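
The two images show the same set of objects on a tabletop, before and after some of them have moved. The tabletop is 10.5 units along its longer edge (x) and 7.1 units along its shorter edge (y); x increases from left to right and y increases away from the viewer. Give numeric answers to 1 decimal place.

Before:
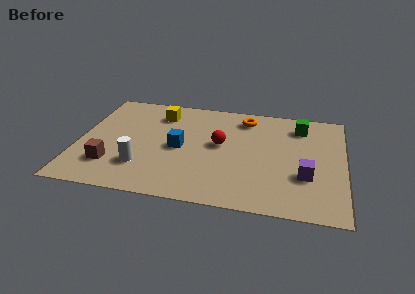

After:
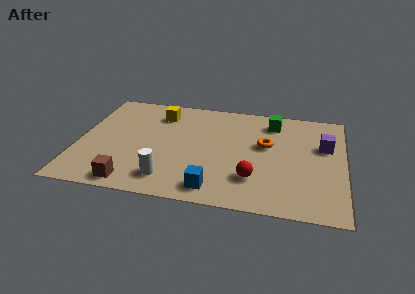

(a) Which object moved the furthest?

the blue cube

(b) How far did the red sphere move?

2.4

The red sphere was near (5.6, 3.9) before and (7.0, 1.9) after, so it travelled √(1.4² + 2.0²) ≈ 2.4 units.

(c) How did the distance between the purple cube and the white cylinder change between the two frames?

+0.4

Before: roughly 6.4 units apart; after: 6.8. That's 0.4 units further apart.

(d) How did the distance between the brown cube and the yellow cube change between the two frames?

+0.7

Before: roughly 4.2 units apart; after: 4.9. That's 0.7 units further apart.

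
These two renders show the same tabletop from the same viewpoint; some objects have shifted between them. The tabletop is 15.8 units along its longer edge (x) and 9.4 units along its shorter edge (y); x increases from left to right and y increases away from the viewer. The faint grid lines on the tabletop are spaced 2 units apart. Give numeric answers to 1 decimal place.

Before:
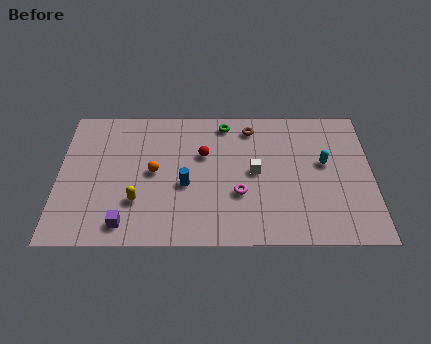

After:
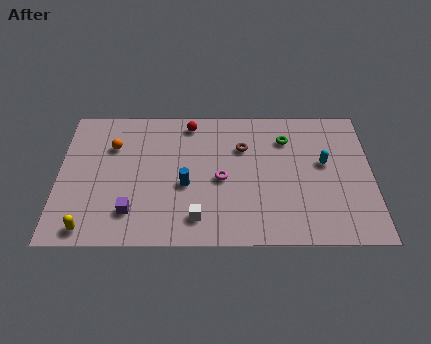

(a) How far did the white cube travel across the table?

4.2

From (9.9, 4.8) to (7.0, 1.7), the white cube covered √(2.9² + 3.1²) ≈ 4.2 units.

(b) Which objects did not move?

the blue cylinder and the cyan capsule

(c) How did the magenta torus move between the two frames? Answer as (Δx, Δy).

(-0.9, 1.0)

From the two frames, the magenta torus sits at roughly (9.1, 3.3) before and (8.2, 4.3) after.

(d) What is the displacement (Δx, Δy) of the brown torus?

(-0.4, -1.4)

The brown torus started near (9.7, 7.9) and ended near (9.3, 6.5).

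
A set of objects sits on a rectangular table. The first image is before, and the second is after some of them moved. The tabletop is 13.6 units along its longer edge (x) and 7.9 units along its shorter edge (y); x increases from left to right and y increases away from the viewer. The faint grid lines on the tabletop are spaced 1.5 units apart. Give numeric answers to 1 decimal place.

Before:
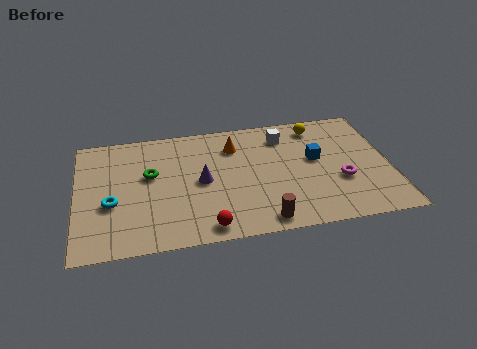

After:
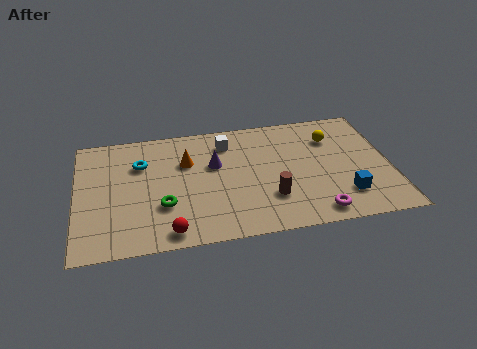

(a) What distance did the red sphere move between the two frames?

1.6

The red sphere moved from about (5.5, 0.9) to (3.9, 0.9), a distance of √(1.6² + 0.0²) ≈ 1.6.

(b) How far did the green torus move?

2.2

From (3.2, 4.7) to (3.7, 2.6), the green torus covered √(0.5² + 2.1²) ≈ 2.2 units.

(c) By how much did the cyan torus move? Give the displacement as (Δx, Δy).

(1.3, 2.4)

From the two frames, the cyan torus sits at roughly (1.5, 3.1) before and (2.8, 5.5) after.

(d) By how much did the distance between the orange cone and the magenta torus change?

+1.4

The distance was about 5.5 in the first image and 6.9 in the second, so they moved 1.4 units further apart.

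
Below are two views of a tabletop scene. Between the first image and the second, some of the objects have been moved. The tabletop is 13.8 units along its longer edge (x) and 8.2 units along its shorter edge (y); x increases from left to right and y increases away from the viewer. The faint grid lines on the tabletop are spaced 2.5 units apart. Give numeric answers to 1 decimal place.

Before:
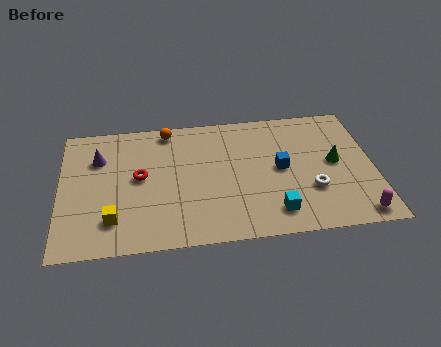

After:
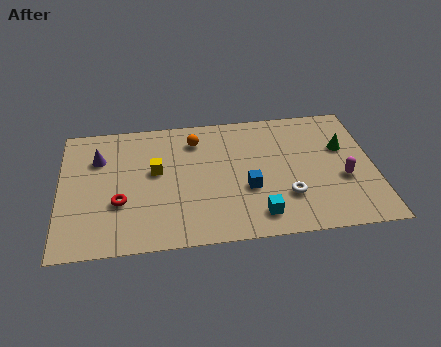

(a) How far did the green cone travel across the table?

1.0

The green cone moved from about (12.1, 4.3) to (12.5, 5.2), a distance of √(0.4² + 0.9²) ≈ 1.0.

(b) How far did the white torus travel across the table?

1.1

From (11.0, 2.7) to (9.9, 2.4), the white torus covered √(1.1² + 0.3²) ≈ 1.1 units.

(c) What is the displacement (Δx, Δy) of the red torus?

(-0.9, -1.5)

The red torus started near (3.5, 4.4) and ended near (2.6, 2.9).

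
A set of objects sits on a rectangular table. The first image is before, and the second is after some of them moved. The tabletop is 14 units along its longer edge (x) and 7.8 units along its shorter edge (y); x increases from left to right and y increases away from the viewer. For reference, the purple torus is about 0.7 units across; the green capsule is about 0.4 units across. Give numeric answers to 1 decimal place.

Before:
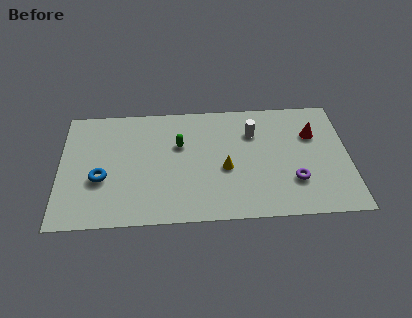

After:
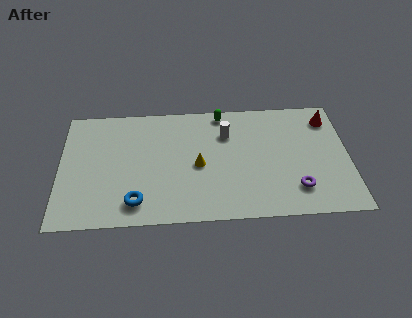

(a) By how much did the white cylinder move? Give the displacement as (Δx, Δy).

(-1.3, 0.0)

The white cylinder was at about (9.4, 5.6) and moved to about (8.1, 5.6).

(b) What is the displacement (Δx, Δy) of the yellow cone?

(-1.3, 0.3)

The yellow cone was at about (8.0, 3.3) and moved to about (6.7, 3.6).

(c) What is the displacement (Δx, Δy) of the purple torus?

(0.1, -0.5)

The purple torus was at about (11.3, 2.3) and moved to about (11.4, 1.8).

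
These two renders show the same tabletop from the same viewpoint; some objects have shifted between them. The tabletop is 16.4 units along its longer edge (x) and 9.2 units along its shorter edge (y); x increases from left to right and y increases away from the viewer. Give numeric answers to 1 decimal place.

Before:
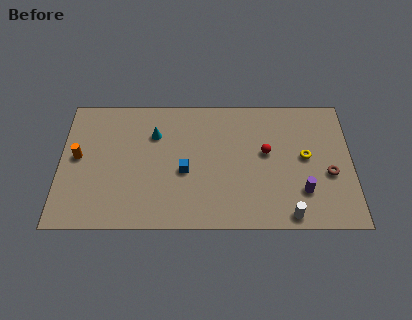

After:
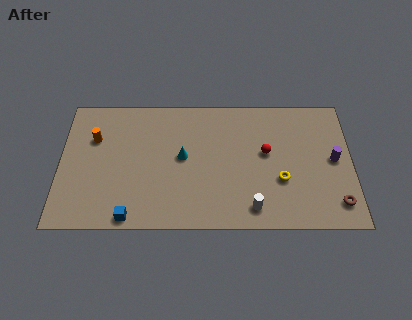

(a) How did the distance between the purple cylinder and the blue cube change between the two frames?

+5.3

They were about 6.7 units apart before and 12.0 after — 5.3 units further apart.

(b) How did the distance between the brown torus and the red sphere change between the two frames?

+1.4

They were about 3.8 units apart before and 5.2 after — 1.4 units further apart.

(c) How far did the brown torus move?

2.0

The brown torus was near (15.1, 3.7) before and (15.5, 1.7) after, so it travelled √(0.4² + 2.0²) ≈ 2.0 units.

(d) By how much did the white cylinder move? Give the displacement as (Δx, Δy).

(-2.0, 0.5)

The white cylinder was at about (12.8, 0.9) and moved to about (10.8, 1.4).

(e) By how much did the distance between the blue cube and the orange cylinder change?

-0.3

They were about 6.1 units apart before and 5.8 after — 0.3 units closer together.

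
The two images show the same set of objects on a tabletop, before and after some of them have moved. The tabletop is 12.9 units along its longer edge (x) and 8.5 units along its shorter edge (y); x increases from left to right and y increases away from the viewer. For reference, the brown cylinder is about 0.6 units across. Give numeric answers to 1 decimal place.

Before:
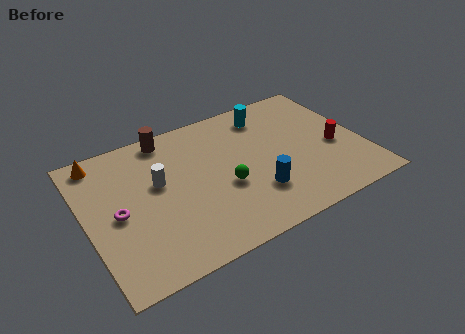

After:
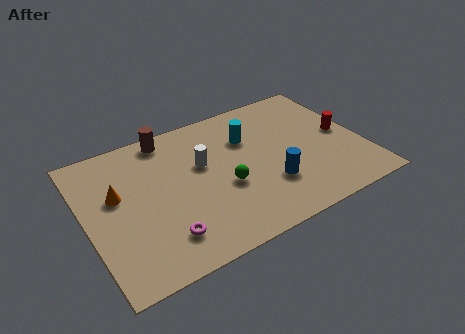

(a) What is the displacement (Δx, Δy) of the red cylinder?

(0.5, 0.7)

From the two frames, the red cylinder sits at roughly (11.6, 3.6) before and (12.1, 4.3) after.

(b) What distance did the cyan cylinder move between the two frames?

1.6

The cyan cylinder moved from about (8.9, 7.0) to (7.8, 5.9), a distance of √(1.1² + 1.1²) ≈ 1.6.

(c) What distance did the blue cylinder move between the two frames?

0.7

The blue cylinder moved from about (7.6, 2.4) to (8.3, 2.6), a distance of √(0.7² + 0.2²) ≈ 0.7.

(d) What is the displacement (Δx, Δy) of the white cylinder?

(2.1, 0.2)

The white cylinder started near (3.4, 5.0) and ended near (5.5, 5.2).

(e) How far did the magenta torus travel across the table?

2.8

From (1.4, 4.0) to (3.2, 1.8), the magenta torus covered √(1.8² + 2.2²) ≈ 2.8 units.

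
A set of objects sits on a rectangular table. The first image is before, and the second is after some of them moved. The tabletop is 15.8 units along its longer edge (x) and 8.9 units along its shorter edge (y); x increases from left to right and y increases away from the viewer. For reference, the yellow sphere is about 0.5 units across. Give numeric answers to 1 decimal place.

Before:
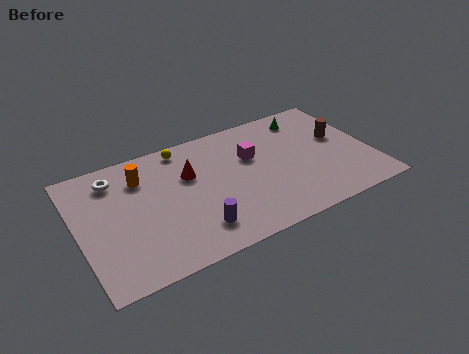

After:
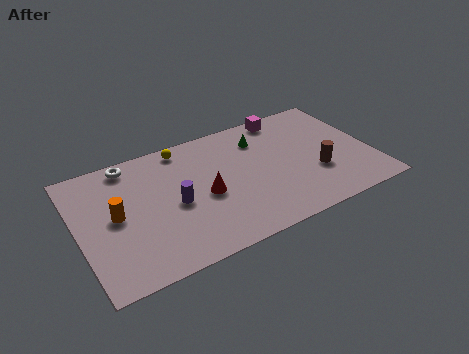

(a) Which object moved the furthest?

the magenta cube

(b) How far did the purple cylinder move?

2.3

The purple cylinder moved from about (5.9, 1.9) to (5.1, 4.1), a distance of √(0.8² + 2.2²) ≈ 2.3.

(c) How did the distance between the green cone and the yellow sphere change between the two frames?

-2.6

They were about 6.8 units apart before and 4.2 after — 2.6 units closer together.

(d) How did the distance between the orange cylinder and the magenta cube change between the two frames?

+4.3

The distance was about 6.0 in the first image and 10.3 in the second, so they moved 4.3 units further apart.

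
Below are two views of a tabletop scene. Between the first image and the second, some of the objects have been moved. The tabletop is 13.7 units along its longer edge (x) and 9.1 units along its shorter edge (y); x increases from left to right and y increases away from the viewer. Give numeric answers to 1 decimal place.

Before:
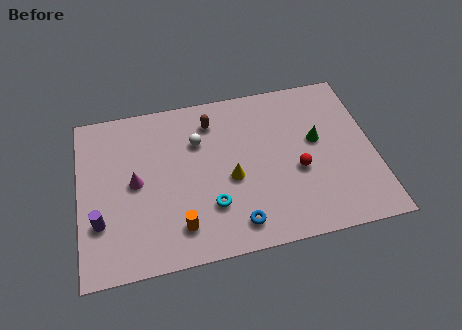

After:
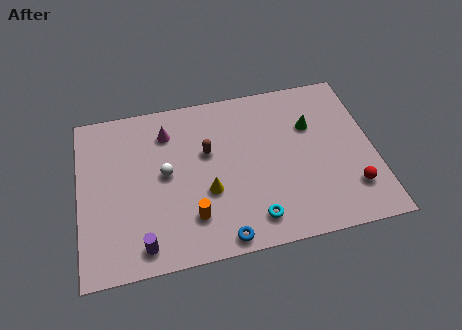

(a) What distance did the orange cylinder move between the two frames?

0.7

From (4.5, 1.8) to (5.1, 2.2), the orange cylinder covered √(0.6² + 0.4²) ≈ 0.7 units.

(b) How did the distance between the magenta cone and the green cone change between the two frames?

-1.7

Before: roughly 8.5 units apart; after: 6.8. That's 1.7 units closer together.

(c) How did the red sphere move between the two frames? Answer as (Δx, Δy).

(2.4, -1.5)

The red sphere was at about (10.1, 3.7) and moved to about (12.5, 2.2).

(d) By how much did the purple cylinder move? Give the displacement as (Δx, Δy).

(1.9, -1.6)

The purple cylinder was at about (0.9, 2.8) and moved to about (2.8, 1.2).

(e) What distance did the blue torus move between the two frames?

0.9

The blue torus was near (7.1, 1.4) before and (6.4, 0.8) after, so it travelled √(0.7² + 0.6²) ≈ 0.9 units.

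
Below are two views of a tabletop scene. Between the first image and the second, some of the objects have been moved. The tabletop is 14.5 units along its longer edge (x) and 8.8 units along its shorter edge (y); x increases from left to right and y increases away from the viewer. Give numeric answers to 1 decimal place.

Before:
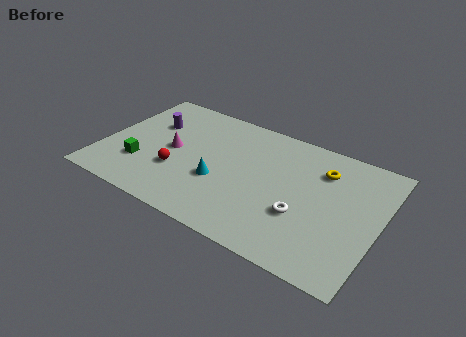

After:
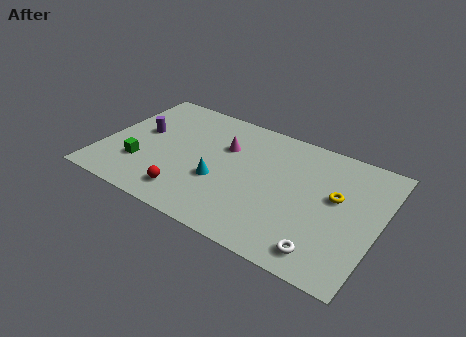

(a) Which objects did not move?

the green cube and the cyan cone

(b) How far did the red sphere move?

1.6

From (4.1, 3.0) to (4.9, 1.6), the red sphere covered √(0.8² + 1.4²) ≈ 1.6 units.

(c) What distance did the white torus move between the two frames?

2.3

From (10.7, 3.1) to (12.1, 1.3), the white torus covered √(1.4² + 1.8²) ≈ 2.3 units.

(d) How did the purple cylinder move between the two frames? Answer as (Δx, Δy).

(-0.4, -0.9)

From the two frames, the purple cylinder sits at roughly (2.2, 5.9) before and (1.8, 5.0) after.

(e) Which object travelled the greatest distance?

the magenta cone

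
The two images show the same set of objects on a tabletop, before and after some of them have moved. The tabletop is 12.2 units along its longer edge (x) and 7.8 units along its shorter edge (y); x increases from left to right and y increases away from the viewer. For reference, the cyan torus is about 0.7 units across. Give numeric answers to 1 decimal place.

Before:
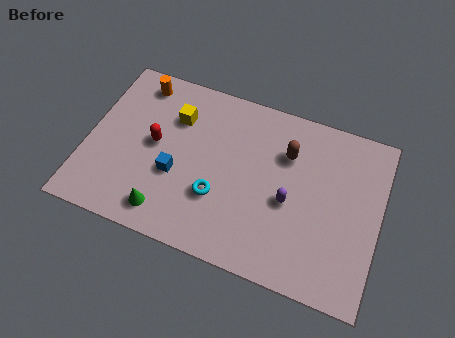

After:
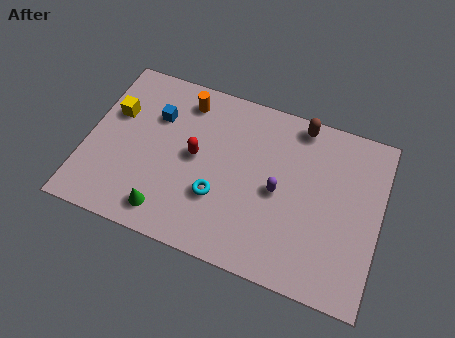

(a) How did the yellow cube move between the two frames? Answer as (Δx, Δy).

(-2.5, -0.6)

From the two frames, the yellow cube sits at roughly (3.5, 5.6) before and (1.0, 5.0) after.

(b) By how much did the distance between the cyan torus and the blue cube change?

+2.2

Before: roughly 1.8 units apart; after: 4.0. That's 2.2 units further apart.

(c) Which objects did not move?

the green cone and the cyan torus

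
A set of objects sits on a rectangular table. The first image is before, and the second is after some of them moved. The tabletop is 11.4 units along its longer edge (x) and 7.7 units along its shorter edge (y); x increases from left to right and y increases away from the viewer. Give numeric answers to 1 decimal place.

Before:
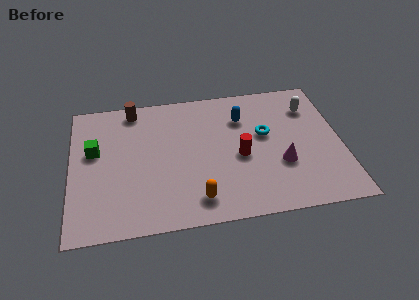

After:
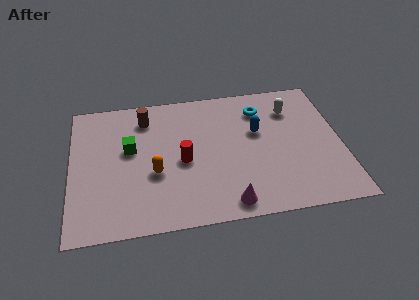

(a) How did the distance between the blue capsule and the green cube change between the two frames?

-1.0

The distance was about 6.4 in the first image and 5.4 in the second, so they moved 1.0 units closer together.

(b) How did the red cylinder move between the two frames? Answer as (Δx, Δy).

(-2.4, 0.1)

The red cylinder started near (7.1, 3.4) and ended near (4.7, 3.5).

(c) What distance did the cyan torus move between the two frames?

1.5

The cyan torus was near (8.2, 4.5) before and (8.1, 6.0) after, so it travelled √(0.1² + 1.5²) ≈ 1.5 units.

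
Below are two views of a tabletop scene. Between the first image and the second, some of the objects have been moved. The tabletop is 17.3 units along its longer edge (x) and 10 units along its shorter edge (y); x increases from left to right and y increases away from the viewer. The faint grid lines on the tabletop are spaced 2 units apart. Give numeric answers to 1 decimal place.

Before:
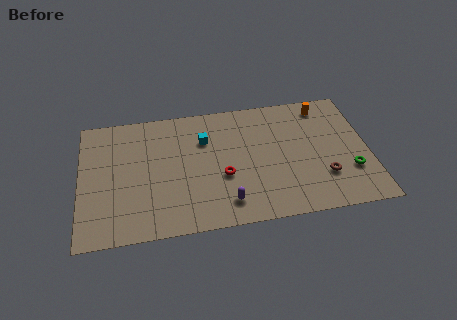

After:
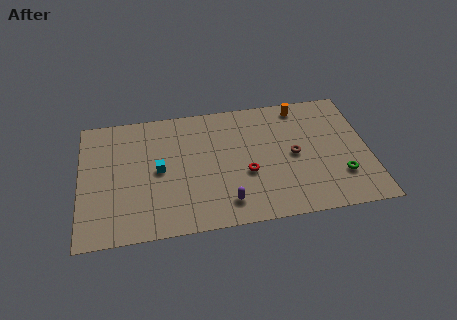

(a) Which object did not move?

the purple capsule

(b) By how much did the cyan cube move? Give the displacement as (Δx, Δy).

(-2.8, -2.0)

From the two frames, the cyan cube sits at roughly (7.5, 7.0) before and (4.7, 5.0) after.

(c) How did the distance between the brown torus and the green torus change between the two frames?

+1.8

They were about 1.6 units apart before and 3.4 after — 1.8 units further apart.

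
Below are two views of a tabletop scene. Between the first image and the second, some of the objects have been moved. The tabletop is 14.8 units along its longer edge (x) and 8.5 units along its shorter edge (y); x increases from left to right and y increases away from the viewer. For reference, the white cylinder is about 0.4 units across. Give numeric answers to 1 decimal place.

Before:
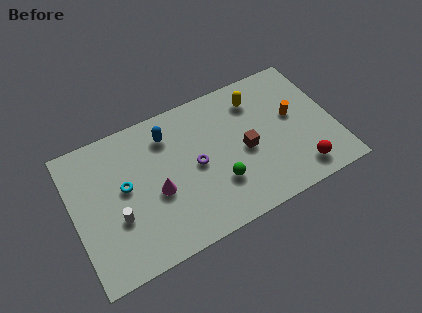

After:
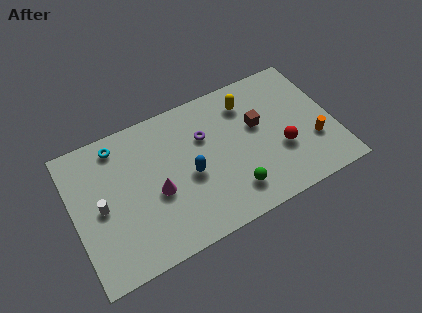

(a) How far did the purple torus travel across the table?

1.7

The purple torus was near (6.9, 4.2) before and (7.6, 5.7) after, so it travelled √(0.7² + 1.5²) ≈ 1.7 units.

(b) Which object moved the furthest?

the blue capsule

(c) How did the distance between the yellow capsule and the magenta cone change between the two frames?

-0.4

They were about 6.8 units apart before and 6.4 after — 0.4 units closer together.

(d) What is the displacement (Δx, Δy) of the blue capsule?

(0.9, -2.9)

The blue capsule started near (5.6, 6.7) and ended near (6.5, 3.8).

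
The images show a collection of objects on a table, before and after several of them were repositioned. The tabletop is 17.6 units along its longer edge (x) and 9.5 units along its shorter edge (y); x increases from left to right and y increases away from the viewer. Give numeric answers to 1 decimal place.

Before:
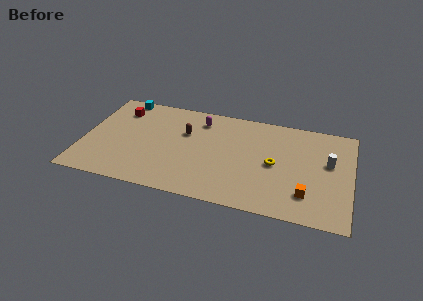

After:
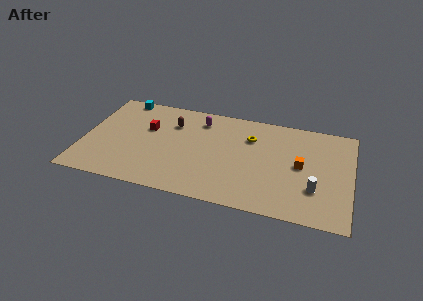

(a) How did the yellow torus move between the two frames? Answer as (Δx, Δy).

(-1.7, 2.2)

From the two frames, the yellow torus sits at roughly (12.6, 4.6) before and (10.9, 6.8) after.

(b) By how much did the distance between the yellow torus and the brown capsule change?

-1.0

Before: roughly 6.2 units apart; after: 5.2. That's 1.0 units closer together.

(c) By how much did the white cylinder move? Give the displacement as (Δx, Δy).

(-0.8, -2.7)

The white cylinder was at about (16.1, 5.6) and moved to about (15.3, 2.9).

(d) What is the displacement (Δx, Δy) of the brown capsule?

(-0.9, 0.7)

The brown capsule started near (6.6, 6.2) and ended near (5.7, 6.9).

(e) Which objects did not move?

the magenta capsule and the cyan cube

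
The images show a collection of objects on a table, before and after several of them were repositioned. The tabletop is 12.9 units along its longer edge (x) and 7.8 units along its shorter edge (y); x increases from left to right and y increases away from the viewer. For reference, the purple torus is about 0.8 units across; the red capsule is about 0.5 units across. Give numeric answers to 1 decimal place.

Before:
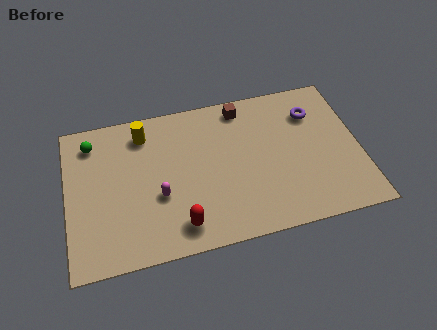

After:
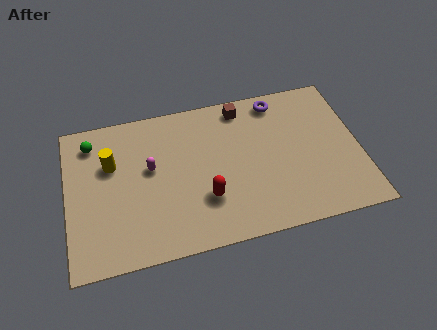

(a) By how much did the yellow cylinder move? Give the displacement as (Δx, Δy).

(-1.5, -1.3)

The yellow cylinder started near (3.5, 6.4) and ended near (2.0, 5.1).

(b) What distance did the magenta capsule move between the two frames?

1.5

The magenta capsule was near (4.0, 3.0) before and (3.7, 4.5) after, so it travelled √(0.3² + 1.5²) ≈ 1.5 units.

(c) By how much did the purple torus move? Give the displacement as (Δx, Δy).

(-1.5, 1.0)

The purple torus started near (11.0, 5.8) and ended near (9.5, 6.8).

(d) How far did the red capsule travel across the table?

1.6

The red capsule moved from about (4.8, 1.3) to (6.0, 2.4), a distance of √(1.2² + 1.1²) ≈ 1.6.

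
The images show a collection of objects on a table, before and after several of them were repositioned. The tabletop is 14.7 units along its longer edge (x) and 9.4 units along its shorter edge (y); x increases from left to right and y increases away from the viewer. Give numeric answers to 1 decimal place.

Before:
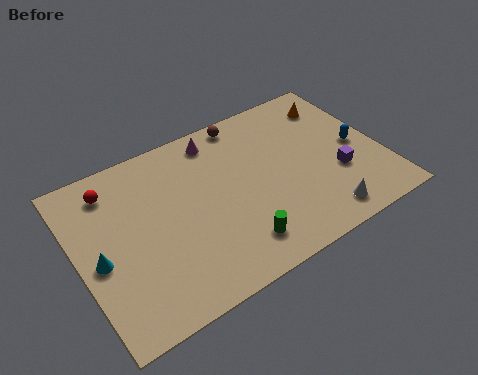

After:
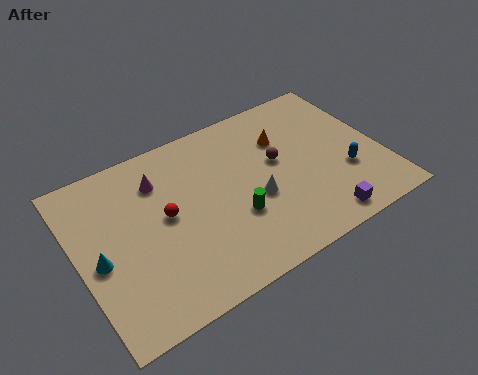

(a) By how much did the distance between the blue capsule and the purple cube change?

+1.0

They were about 1.7 units apart before and 2.7 after — 1.0 units further apart.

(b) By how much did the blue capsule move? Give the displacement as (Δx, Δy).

(-0.8, -1.3)

From the two frames, the blue capsule sits at roughly (13.6, 4.5) before and (12.8, 3.2) after.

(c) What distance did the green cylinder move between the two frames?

1.5

The green cylinder moved from about (7.1, 1.8) to (7.3, 3.3), a distance of √(0.2² + 1.5²) ≈ 1.5.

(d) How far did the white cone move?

3.8

From (11.2, 1.3) to (8.4, 3.8), the white cone covered √(2.8² + 2.5²) ≈ 3.8 units.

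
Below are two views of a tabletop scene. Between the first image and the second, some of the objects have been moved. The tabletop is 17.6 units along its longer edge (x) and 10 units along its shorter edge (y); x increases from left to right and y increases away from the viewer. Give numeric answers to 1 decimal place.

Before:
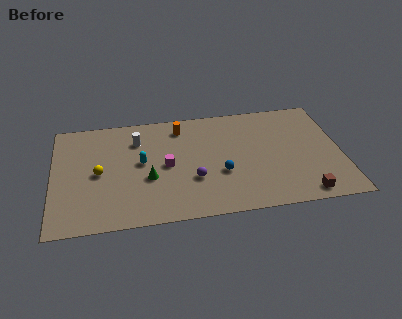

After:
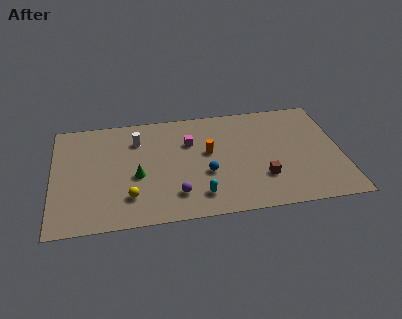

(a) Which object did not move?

the white cylinder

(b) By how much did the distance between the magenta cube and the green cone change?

+2.7

Before: roughly 1.5 units apart; after: 4.2. That's 2.7 units further apart.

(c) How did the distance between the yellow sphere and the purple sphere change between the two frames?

-3.1

They were about 5.9 units apart before and 2.8 after — 3.1 units closer together.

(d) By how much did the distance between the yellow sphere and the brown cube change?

-4.7

Before: roughly 12.8 units apart; after: 8.1. That's 4.7 units closer together.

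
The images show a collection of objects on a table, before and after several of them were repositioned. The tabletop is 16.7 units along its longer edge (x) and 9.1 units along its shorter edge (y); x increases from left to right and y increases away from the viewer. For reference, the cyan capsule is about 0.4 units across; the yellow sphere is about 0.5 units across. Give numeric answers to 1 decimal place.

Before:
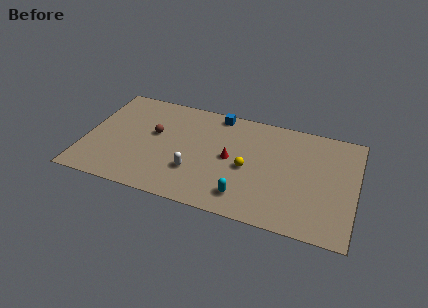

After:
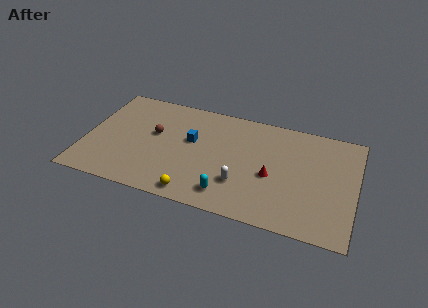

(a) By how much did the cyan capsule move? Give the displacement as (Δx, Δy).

(-1.0, -0.1)

The cyan capsule was at about (10.1, 1.7) and moved to about (9.1, 1.6).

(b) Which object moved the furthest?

the yellow sphere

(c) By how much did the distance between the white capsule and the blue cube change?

-1.2

Before: roughly 5.5 units apart; after: 4.3. That's 1.2 units closer together.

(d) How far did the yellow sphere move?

4.3

The yellow sphere was near (10.1, 4.1) before and (7.1, 1.0) after, so it travelled √(3.0² + 3.1²) ≈ 4.3 units.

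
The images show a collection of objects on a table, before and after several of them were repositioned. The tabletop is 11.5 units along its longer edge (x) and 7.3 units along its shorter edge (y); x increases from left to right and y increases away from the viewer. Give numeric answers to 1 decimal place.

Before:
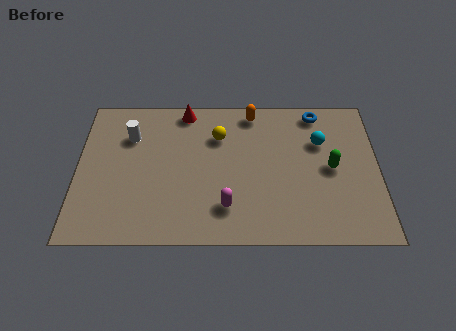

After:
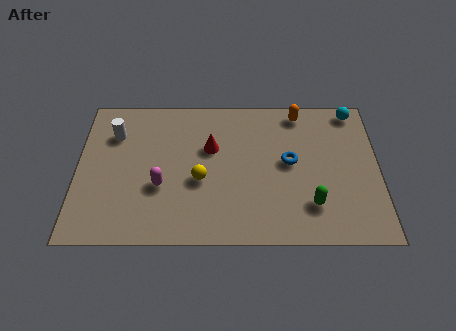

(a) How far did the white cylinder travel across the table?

0.6

From (2.0, 5.2) to (1.4, 5.3), the white cylinder covered √(0.6² + 0.1²) ≈ 0.6 units.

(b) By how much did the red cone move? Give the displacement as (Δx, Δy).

(1.0, -1.9)

The red cone was at about (4.1, 6.5) and moved to about (5.1, 4.6).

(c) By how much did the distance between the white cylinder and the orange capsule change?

+2.3

The distance was about 4.9 in the first image and 7.2 in the second, so they moved 2.3 units further apart.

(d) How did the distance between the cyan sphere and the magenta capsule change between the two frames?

+3.5

They were about 4.8 units apart before and 8.3 after — 3.5 units further apart.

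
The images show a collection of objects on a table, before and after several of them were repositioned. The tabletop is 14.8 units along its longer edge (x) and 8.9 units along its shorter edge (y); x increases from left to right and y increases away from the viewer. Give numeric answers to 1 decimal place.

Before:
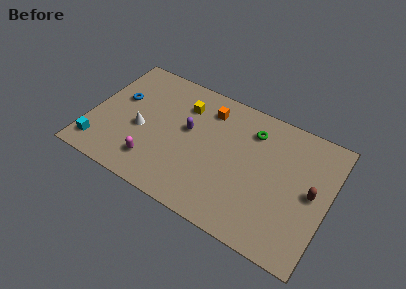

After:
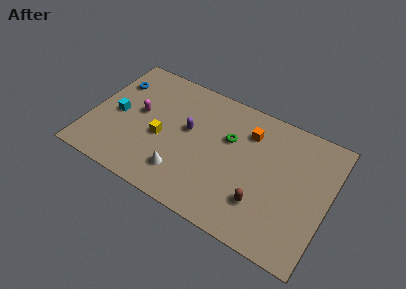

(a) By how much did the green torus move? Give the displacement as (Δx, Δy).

(-1.3, -1.2)

From the two frames, the green torus sits at roughly (9.8, 6.9) before and (8.5, 5.7) after.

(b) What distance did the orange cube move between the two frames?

2.6

The orange cube was near (7.0, 7.1) before and (9.6, 6.7) after, so it travelled √(2.6² + 0.4²) ≈ 2.6 units.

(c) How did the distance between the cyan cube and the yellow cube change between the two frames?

-4.0

The distance was about 6.9 in the first image and 2.9 in the second, so they moved 4.0 units closer together.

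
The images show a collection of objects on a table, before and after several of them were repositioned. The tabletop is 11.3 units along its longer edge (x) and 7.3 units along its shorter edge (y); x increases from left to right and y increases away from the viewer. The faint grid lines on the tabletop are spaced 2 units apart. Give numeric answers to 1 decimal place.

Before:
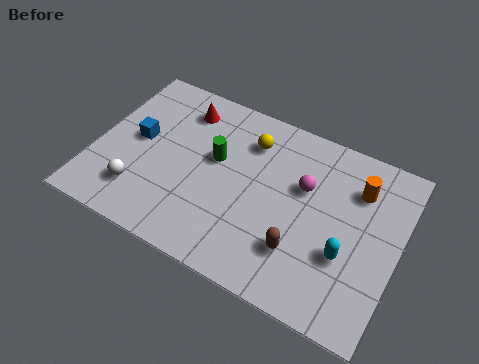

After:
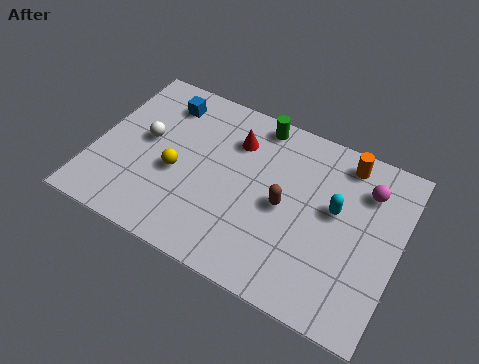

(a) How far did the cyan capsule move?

1.7

The cyan capsule moved from about (9.5, 2.6) to (8.9, 4.2), a distance of √(0.6² + 1.6²) ≈ 1.7.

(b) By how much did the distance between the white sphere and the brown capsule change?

-0.7

They were about 6.0 units apart before and 5.3 after — 0.7 units closer together.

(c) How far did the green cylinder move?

2.6

The green cylinder moved from about (4.4, 4.3) to (5.7, 6.5), a distance of √(1.3² + 2.2²) ≈ 2.6.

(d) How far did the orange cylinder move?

1.1

From (9.6, 5.4) to (9.0, 6.3), the orange cylinder covered √(0.6² + 0.9²) ≈ 1.1 units.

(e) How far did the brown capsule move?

1.7

From (7.9, 2.0) to (7.1, 3.5), the brown capsule covered √(0.8² + 1.5²) ≈ 1.7 units.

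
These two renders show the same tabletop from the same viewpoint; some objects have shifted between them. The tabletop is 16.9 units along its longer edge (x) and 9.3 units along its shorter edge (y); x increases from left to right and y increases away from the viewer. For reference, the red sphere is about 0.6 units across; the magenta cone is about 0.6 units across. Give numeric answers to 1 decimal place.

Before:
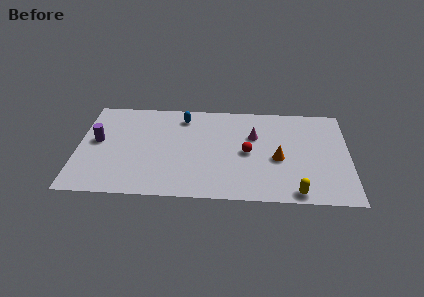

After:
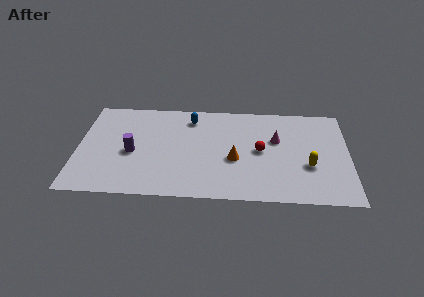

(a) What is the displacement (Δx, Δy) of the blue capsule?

(0.5, -0.1)

From the two frames, the blue capsule sits at roughly (6.5, 7.7) before and (7.0, 7.6) after.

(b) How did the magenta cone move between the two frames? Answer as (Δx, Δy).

(1.4, -0.3)

The magenta cone was at about (11.0, 6.1) and moved to about (12.4, 5.8).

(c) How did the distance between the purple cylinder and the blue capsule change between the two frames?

-0.9

Before: roughly 5.9 units apart; after: 5.0. That's 0.9 units closer together.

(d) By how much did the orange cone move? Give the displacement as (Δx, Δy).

(-2.7, -0.2)

From the two frames, the orange cone sits at roughly (12.5, 4.0) before and (9.8, 3.8) after.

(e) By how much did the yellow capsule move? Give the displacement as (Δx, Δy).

(0.8, 2.5)

The yellow capsule was at about (13.6, 0.9) and moved to about (14.4, 3.4).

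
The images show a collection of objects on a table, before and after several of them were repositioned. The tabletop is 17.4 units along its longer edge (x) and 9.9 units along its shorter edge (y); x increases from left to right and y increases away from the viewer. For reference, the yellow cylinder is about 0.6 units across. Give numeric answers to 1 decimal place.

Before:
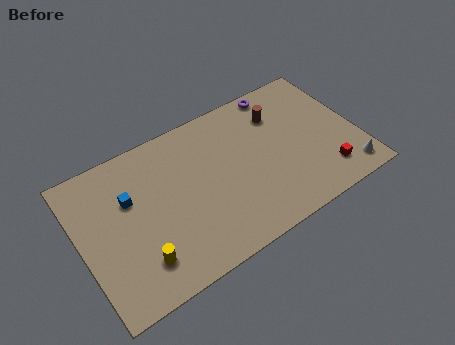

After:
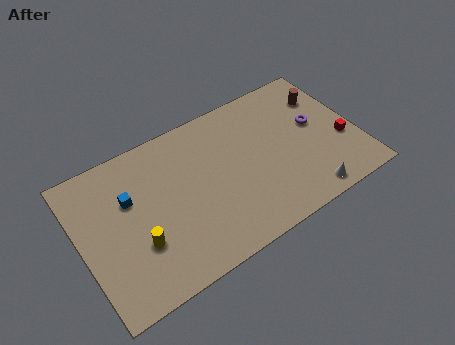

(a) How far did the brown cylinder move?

3.0

The brown cylinder moved from about (12.9, 7.4) to (15.9, 7.3), a distance of √(3.0² + 0.1²) ≈ 3.0.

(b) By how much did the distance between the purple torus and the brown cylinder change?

+0.3

Before: roughly 1.6 units apart; after: 1.9. That's 0.3 units further apart.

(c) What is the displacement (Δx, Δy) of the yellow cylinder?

(0.1, 1.1)

From the two frames, the yellow cylinder sits at roughly (3.2, 2.2) before and (3.3, 3.3) after.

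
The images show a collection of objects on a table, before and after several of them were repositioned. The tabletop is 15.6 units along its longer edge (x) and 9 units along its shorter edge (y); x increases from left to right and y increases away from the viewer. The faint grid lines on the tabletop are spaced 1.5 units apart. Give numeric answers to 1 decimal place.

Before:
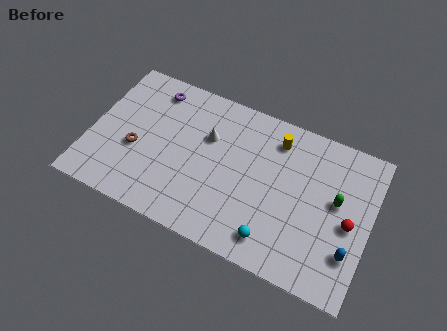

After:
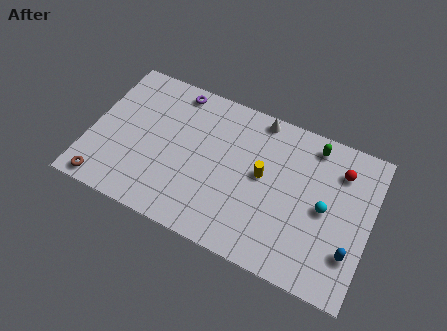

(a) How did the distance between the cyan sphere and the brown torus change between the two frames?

+4.1

They were about 8.3 units apart before and 12.4 after — 4.1 units further apart.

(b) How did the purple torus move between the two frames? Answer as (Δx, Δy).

(1.2, 0.4)

The purple torus started near (3.1, 7.6) and ended near (4.3, 8.0).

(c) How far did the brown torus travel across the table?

3.0

The brown torus moved from about (2.6, 3.6) to (1.2, 0.9), a distance of √(1.4² + 2.7²) ≈ 3.0.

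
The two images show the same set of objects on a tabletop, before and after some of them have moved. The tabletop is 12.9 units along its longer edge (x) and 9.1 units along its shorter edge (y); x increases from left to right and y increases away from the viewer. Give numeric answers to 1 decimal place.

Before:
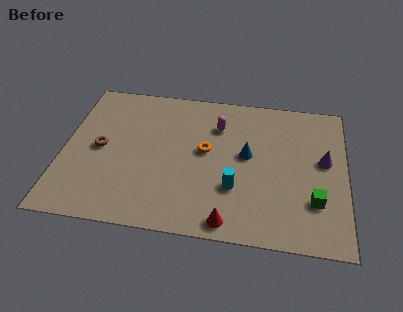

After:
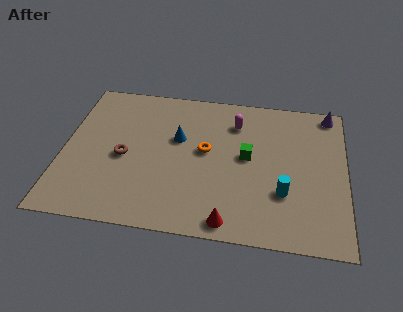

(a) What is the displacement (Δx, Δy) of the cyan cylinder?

(2.2, 0.0)

From the two frames, the cyan cylinder sits at roughly (7.9, 2.9) before and (10.1, 2.9) after.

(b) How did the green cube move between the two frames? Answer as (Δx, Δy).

(-3.1, 2.3)

The green cube was at about (11.5, 2.6) and moved to about (8.4, 4.9).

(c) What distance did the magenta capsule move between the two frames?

0.9

The magenta capsule was near (7.0, 6.7) before and (7.8, 7.0) after, so it travelled √(0.8² + 0.3²) ≈ 0.9 units.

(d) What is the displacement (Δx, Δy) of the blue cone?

(-3.2, 0.6)

The blue cone was at about (8.4, 5.0) and moved to about (5.2, 5.6).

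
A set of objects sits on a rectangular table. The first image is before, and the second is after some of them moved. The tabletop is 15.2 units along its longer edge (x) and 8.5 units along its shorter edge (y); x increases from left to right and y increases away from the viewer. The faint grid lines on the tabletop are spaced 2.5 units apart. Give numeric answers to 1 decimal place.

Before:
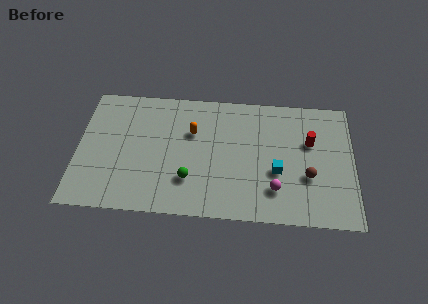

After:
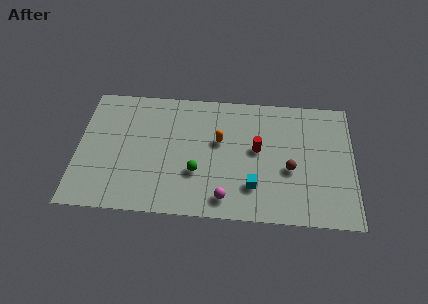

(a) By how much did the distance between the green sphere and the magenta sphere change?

-2.4

They were about 4.7 units apart before and 2.3 after — 2.4 units closer together.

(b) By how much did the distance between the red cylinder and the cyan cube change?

-0.3

They were about 2.8 units apart before and 2.5 after — 0.3 units closer together.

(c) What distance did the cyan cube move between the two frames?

1.7

The cyan cube moved from about (11.0, 3.3) to (9.7, 2.2), a distance of √(1.3² + 1.1²) ≈ 1.7.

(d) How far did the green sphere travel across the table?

0.6

From (6.2, 2.4) to (6.6, 2.9), the green sphere covered √(0.4² + 0.5²) ≈ 0.6 units.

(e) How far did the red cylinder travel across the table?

3.0

The red cylinder was near (12.8, 5.4) before and (9.9, 4.7) after, so it travelled √(2.9² + 0.7²) ≈ 3.0 units.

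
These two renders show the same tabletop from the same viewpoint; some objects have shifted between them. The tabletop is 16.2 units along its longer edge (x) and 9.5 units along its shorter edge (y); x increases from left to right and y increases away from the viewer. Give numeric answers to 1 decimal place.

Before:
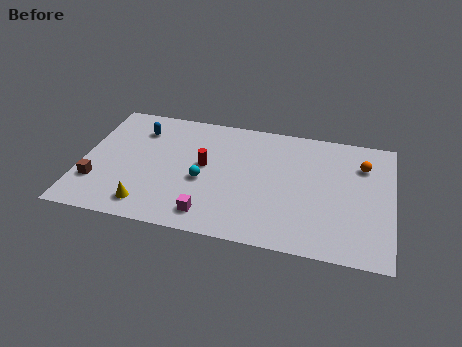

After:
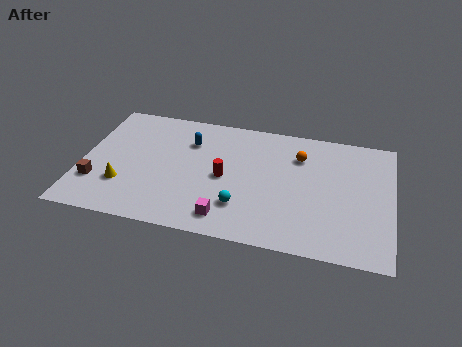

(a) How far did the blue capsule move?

2.7

From (2.8, 7.3) to (5.5, 6.9), the blue capsule covered √(2.7² + 0.4²) ≈ 2.7 units.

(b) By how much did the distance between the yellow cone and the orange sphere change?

-2.3

They were about 12.2 units apart before and 9.9 after — 2.3 units closer together.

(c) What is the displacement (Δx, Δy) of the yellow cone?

(-1.4, 1.3)

The yellow cone started near (3.7, 1.5) and ended near (2.3, 2.8).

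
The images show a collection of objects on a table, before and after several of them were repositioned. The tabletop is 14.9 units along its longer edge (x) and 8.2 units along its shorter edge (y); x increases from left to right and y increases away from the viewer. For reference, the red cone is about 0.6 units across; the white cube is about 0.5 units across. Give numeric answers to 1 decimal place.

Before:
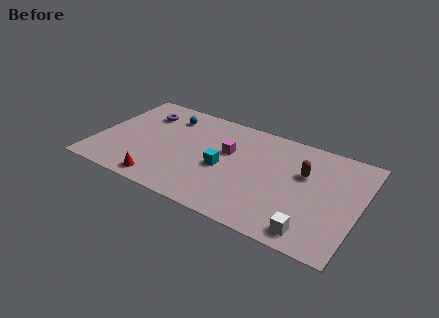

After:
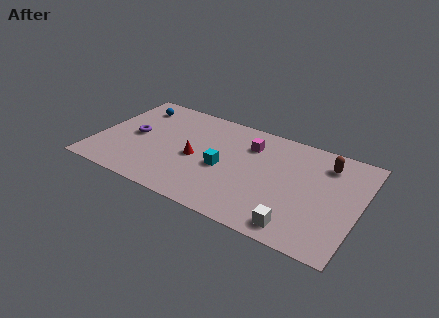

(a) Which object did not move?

the cyan cube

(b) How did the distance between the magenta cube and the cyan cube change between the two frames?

+1.4

They were about 1.4 units apart before and 2.8 after — 1.4 units further apart.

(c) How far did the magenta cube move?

1.6

The magenta cube was near (7.4, 5.0) before and (8.5, 6.1) after, so it travelled √(1.1² + 1.1²) ≈ 1.6 units.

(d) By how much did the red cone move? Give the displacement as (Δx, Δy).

(1.6, 2.7)

The red cone was at about (4.1, 1.0) and moved to about (5.7, 3.7).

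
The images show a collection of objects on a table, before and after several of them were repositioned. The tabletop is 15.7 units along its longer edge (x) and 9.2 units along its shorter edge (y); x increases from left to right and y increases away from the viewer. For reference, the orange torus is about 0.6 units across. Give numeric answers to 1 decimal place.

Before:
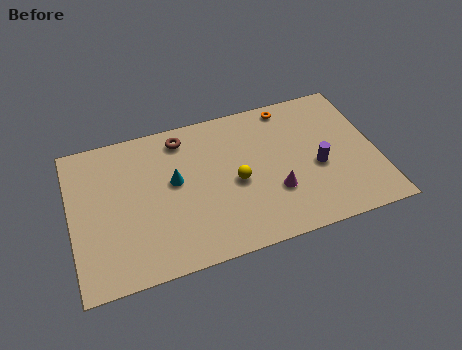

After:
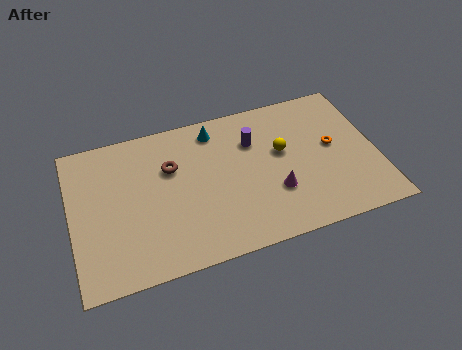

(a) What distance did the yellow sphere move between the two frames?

2.8

The yellow sphere moved from about (8.4, 4.2) to (10.9, 5.4), a distance of √(2.5² + 1.2²) ≈ 2.8.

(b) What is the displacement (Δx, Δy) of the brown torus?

(-0.7, -1.7)

The brown torus was at about (5.9, 7.8) and moved to about (5.2, 6.1).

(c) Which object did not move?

the magenta cone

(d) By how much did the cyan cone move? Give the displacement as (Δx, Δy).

(2.3, 2.6)

The cyan cone started near (5.3, 5.2) and ended near (7.6, 7.8).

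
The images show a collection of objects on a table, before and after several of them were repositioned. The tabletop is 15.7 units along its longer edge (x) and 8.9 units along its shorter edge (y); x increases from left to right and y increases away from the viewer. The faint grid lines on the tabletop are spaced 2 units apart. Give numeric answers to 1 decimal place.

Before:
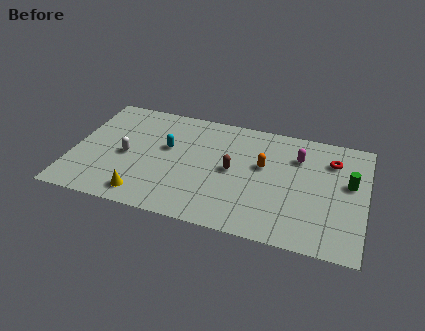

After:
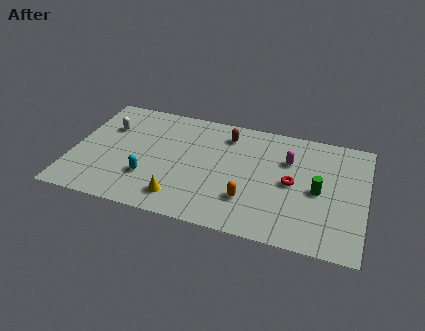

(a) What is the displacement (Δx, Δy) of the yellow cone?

(1.9, 0.3)

The yellow cone was at about (4.1, 1.3) and moved to about (6.0, 1.6).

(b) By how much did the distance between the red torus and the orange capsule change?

-1.0

Before: roughly 3.9 units apart; after: 2.9. That's 1.0 units closer together.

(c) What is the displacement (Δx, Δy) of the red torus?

(-2.0, -2.3)

The red torus started near (13.8, 6.7) and ended near (11.8, 4.4).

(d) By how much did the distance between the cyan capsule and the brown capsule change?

+2.3

They were about 3.7 units apart before and 6.0 after — 2.3 units further apart.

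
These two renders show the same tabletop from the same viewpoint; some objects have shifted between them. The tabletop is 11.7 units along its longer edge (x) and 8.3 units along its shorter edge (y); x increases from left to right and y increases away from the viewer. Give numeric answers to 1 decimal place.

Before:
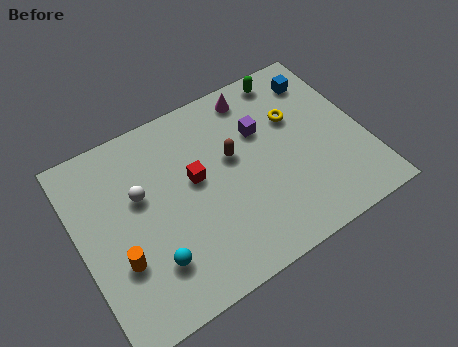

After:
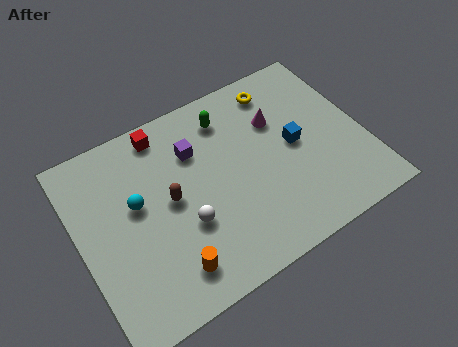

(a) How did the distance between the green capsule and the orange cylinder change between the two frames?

-2.9

They were about 9.1 units apart before and 6.2 after — 2.9 units closer together.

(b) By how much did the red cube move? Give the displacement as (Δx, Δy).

(-0.9, 2.6)

The red cube was at about (4.8, 4.7) and moved to about (3.9, 7.3).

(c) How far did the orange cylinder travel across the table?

2.2

The orange cylinder was near (1.4, 2.8) before and (3.2, 1.5) after, so it travelled √(1.8² + 1.3²) ≈ 2.2 units.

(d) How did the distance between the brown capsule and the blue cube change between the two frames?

+0.8

They were about 4.4 units apart before and 5.2 after — 0.8 units further apart.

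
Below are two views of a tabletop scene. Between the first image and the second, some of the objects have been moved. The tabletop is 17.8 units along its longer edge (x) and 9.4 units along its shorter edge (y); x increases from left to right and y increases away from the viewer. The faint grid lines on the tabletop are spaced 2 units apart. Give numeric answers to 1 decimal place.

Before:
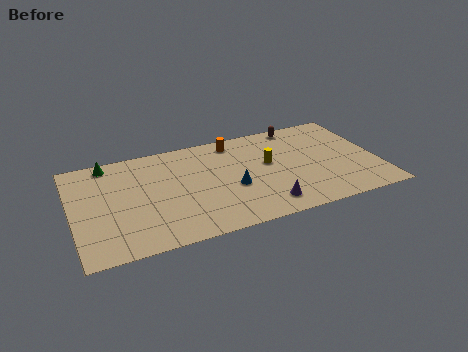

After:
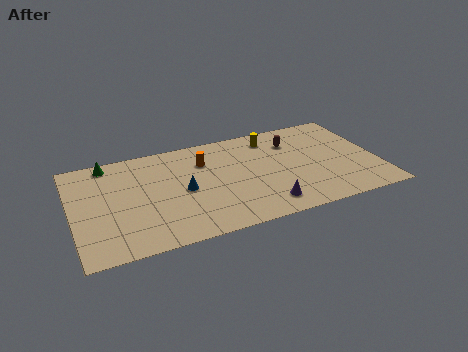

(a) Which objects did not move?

the green cone and the purple cone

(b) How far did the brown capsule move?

1.6

From (13.6, 8.5) to (13.1, 7.0), the brown capsule covered √(0.5² + 1.5²) ≈ 1.6 units.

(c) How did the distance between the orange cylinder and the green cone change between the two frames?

-1.7

Before: roughly 7.4 units apart; after: 5.7. That's 1.7 units closer together.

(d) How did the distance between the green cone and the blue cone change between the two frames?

-2.6

Before: roughly 8.3 units apart; after: 5.7. That's 2.6 units closer together.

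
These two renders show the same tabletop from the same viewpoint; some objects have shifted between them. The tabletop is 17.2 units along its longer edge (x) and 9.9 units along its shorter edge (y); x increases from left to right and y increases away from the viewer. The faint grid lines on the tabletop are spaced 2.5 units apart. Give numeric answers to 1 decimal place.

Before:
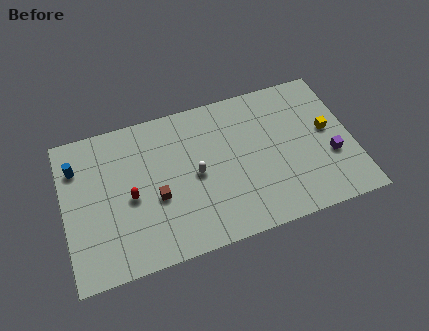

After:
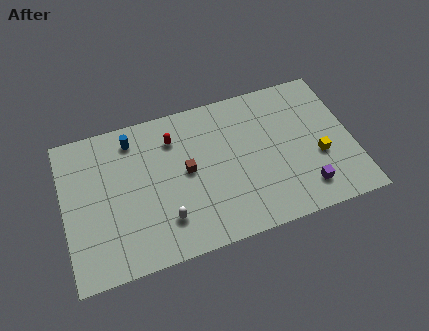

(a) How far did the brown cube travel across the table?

2.2

From (5.4, 4.0) to (7.3, 5.2), the brown cube covered √(1.9² + 1.2²) ≈ 2.2 units.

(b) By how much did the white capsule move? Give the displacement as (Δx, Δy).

(-2.0, -2.4)

The white capsule was at about (7.8, 4.8) and moved to about (5.8, 2.4).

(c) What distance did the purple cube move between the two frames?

2.4

From (15.8, 3.6) to (14.1, 1.9), the purple cube covered √(1.7² + 1.7²) ≈ 2.4 units.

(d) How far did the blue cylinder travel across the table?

3.5

From (0.9, 7.4) to (4.3, 8.3), the blue cylinder covered √(3.4² + 0.9²) ≈ 3.5 units.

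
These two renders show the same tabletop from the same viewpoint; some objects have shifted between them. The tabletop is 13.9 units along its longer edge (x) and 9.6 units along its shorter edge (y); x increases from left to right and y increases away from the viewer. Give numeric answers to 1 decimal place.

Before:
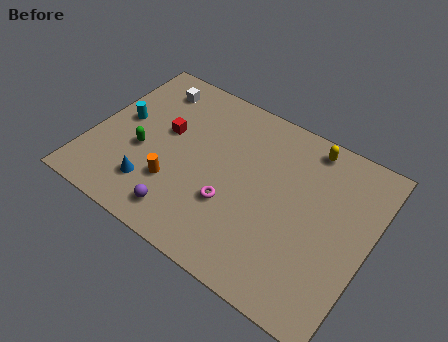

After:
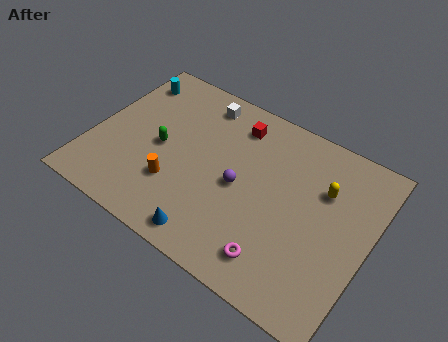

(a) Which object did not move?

the orange cylinder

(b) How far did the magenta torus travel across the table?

3.1

The magenta torus was near (7.3, 3.3) before and (9.9, 1.7) after, so it travelled √(2.6² + 1.6²) ≈ 3.1 units.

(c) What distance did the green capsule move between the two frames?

1.1

The green capsule was near (2.6, 3.9) before and (3.4, 4.6) after, so it travelled √(0.8² + 0.7²) ≈ 1.1 units.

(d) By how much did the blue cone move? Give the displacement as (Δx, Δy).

(3.2, -1.1)

The blue cone started near (3.5, 2.2) and ended near (6.7, 1.1).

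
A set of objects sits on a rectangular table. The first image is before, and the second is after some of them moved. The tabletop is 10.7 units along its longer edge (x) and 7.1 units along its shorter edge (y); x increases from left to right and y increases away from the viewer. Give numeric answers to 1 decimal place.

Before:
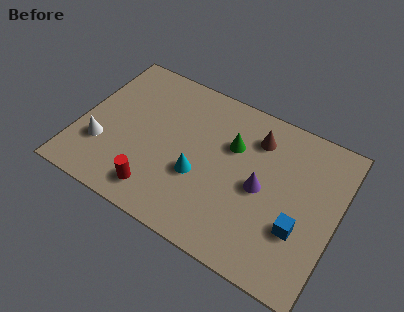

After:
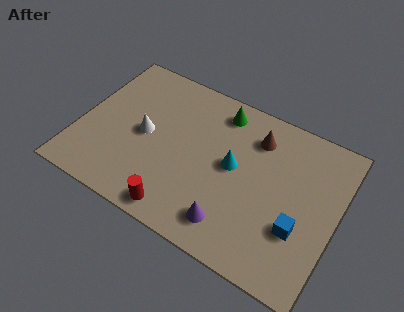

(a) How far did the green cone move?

1.5

The green cone moved from about (6.2, 4.7) to (5.5, 6.0), a distance of √(0.7² + 1.3²) ≈ 1.5.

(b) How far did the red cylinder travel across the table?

1.1

From (3.6, 1.2) to (4.6, 0.8), the red cylinder covered √(1.0² + 0.4²) ≈ 1.1 units.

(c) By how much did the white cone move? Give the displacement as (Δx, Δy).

(1.6, 1.3)

From the two frames, the white cone sits at roughly (1.1, 2.2) before and (2.7, 3.5) after.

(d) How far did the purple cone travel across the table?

2.3

The purple cone was near (7.6, 3.4) before and (6.7, 1.3) after, so it travelled √(0.9² + 2.1²) ≈ 2.3 units.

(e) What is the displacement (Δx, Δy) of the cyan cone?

(1.3, 1.1)

The cyan cone started near (5.1, 2.7) and ended near (6.4, 3.8).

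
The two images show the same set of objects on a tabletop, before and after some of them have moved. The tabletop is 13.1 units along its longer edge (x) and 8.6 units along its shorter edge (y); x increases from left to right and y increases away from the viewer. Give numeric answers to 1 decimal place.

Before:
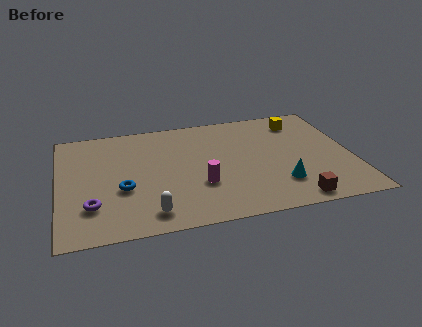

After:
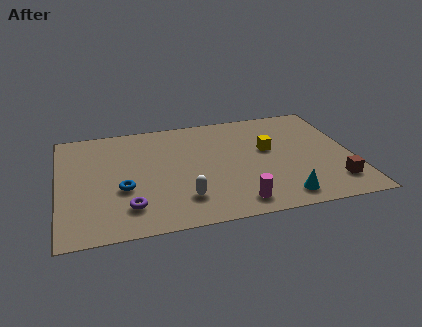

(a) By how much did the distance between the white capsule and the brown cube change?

+0.4

They were about 6.3 units apart before and 6.7 after — 0.4 units further apart.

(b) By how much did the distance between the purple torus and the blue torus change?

-0.3

The distance was about 1.7 in the first image and 1.4 in the second, so they moved 0.3 units closer together.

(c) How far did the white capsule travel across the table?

1.7

The white capsule was near (3.9, 1.3) before and (5.4, 2.0) after, so it travelled √(1.5² + 0.7²) ≈ 1.7 units.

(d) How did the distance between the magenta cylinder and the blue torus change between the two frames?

+1.9

They were about 3.4 units apart before and 5.3 after — 1.9 units further apart.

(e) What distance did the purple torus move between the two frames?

1.6

From (1.4, 2.3) to (3.0, 1.9), the purple torus covered √(1.6² + 0.4²) ≈ 1.6 units.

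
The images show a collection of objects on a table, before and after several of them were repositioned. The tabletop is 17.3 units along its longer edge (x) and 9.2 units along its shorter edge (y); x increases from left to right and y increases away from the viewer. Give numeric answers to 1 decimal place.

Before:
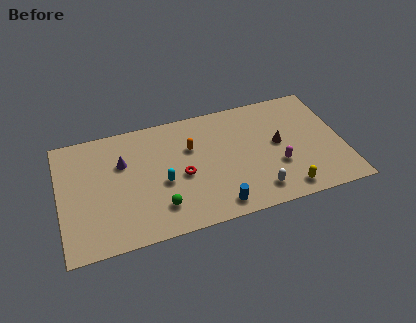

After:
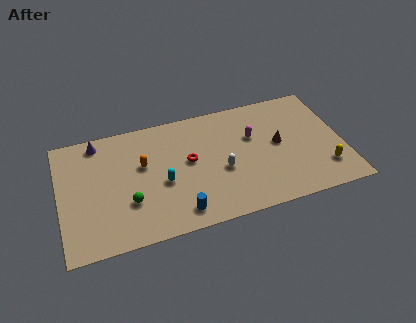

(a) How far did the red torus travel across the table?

1.1

From (7.4, 4.1) to (7.9, 5.1), the red torus covered √(0.5² + 1.0²) ≈ 1.1 units.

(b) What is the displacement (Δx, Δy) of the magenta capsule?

(-1.3, 2.7)

The magenta capsule was at about (13.2, 3.2) and moved to about (11.9, 5.9).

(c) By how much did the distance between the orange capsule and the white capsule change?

-0.8

The distance was about 5.8 in the first image and 5.0 in the second, so they moved 0.8 units closer together.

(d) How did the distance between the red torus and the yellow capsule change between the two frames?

+1.8

Before: roughly 6.8 units apart; after: 8.6. That's 1.8 units further apart.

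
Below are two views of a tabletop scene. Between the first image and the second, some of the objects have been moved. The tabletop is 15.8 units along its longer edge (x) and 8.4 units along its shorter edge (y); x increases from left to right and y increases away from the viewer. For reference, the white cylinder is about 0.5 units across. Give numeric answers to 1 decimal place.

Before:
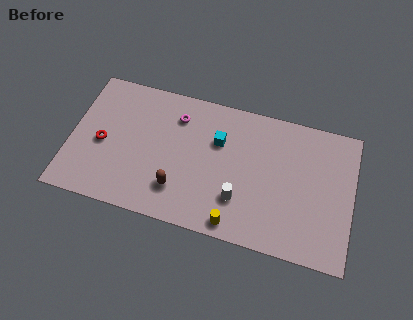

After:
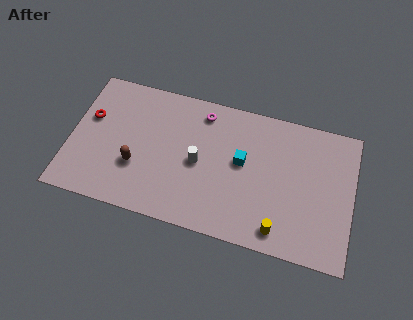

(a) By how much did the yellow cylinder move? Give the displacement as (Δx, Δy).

(2.4, 0.3)

The yellow cylinder was at about (9.5, 0.9) and moved to about (11.9, 1.2).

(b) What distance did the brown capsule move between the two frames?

2.5

The brown capsule moved from about (6.2, 2.1) to (3.8, 2.9), a distance of √(2.4² + 0.8²) ≈ 2.5.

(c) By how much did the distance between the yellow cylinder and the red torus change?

+3.4

They were about 8.2 units apart before and 11.6 after — 3.4 units further apart.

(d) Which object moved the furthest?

the white cylinder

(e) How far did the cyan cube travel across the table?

1.7

The cyan cube was near (8.2, 5.6) before and (9.6, 4.7) after, so it travelled √(1.4² + 0.9²) ≈ 1.7 units.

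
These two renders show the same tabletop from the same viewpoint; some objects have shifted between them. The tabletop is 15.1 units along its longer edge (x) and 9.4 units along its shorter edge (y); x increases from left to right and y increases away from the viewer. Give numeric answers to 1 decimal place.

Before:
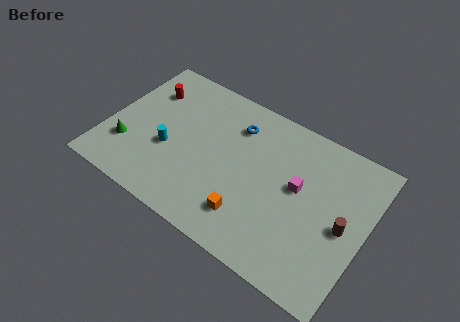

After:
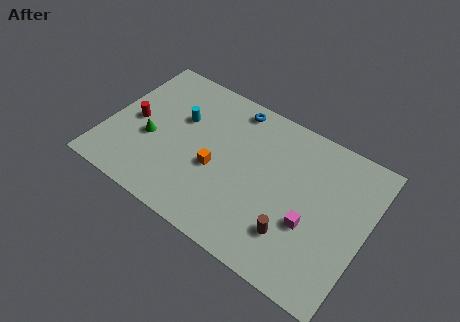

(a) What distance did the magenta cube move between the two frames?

2.1

From (11.1, 5.3) to (12.1, 3.5), the magenta cube covered √(1.0² + 1.8²) ≈ 2.1 units.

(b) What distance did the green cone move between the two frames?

1.6

The green cone was near (1.4, 2.7) before and (2.6, 3.8) after, so it travelled √(1.2² + 1.1²) ≈ 1.6 units.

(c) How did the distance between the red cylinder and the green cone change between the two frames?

-2.9

The distance was about 4.2 in the first image and 1.3 in the second, so they moved 2.9 units closer together.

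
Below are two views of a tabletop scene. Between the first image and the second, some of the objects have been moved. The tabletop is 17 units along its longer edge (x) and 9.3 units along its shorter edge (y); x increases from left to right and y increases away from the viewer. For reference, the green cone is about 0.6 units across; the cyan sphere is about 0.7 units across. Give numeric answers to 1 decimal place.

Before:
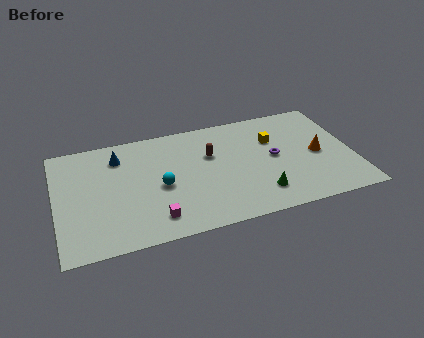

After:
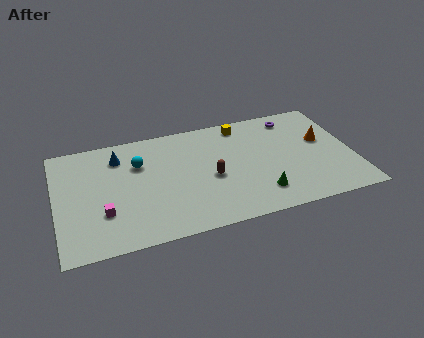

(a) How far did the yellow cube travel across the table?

2.5

The yellow cube was near (12.6, 6.3) before and (10.9, 8.1) after, so it travelled √(1.7² + 1.8²) ≈ 2.5 units.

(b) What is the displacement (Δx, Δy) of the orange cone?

(0.4, 1.1)

The orange cone was at about (15.0, 4.4) and moved to about (15.4, 5.5).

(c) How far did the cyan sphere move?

2.5

The cyan sphere moved from about (5.9, 4.2) to (4.8, 6.4), a distance of √(1.1² + 2.2²) ≈ 2.5.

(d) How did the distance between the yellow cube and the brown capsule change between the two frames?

+0.8

Before: roughly 3.7 units apart; after: 4.5. That's 0.8 units further apart.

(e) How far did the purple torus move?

3.4

The purple torus was near (12.5, 4.8) before and (13.9, 7.9) after, so it travelled √(1.4² + 3.1²) ≈ 3.4 units.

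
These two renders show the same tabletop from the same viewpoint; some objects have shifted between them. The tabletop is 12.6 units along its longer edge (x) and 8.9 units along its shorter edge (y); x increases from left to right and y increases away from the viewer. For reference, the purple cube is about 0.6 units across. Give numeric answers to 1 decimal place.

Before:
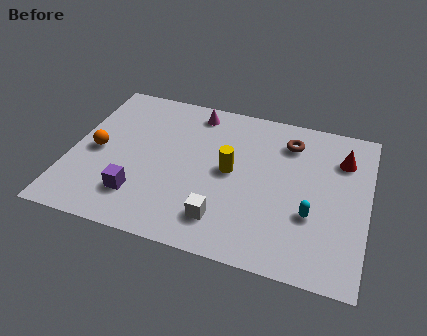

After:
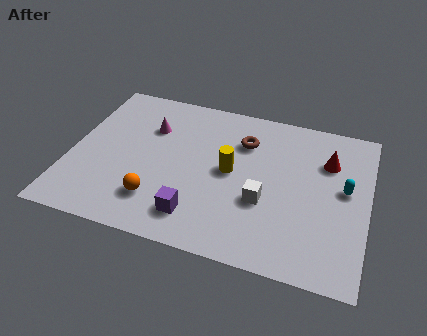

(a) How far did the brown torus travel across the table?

2.0

The brown torus was near (9.1, 7.0) before and (7.2, 6.5) after, so it travelled √(1.9² + 0.5²) ≈ 2.0 units.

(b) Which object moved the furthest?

the orange sphere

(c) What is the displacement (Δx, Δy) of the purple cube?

(2.5, -0.4)

The purple cube started near (3.1, 2.1) and ended near (5.6, 1.7).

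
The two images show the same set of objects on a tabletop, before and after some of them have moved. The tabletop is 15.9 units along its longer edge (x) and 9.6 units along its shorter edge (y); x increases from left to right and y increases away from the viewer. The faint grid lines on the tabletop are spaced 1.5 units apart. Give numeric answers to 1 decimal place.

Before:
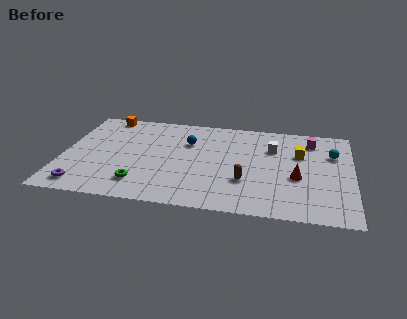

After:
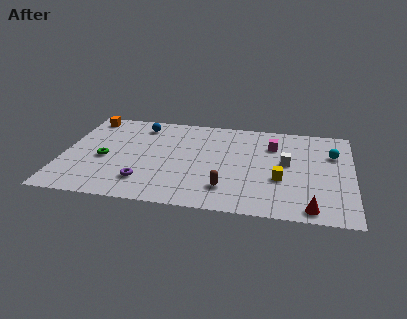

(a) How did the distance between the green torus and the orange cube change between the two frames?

-2.7

Before: roughly 7.1 units apart; after: 4.4. That's 2.7 units closer together.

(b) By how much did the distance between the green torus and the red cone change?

+3.1

The distance was about 8.7 in the first image and 11.8 in the second, so they moved 3.1 units further apart.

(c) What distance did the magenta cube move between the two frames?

2.2

From (13.6, 7.8) to (11.5, 7.0), the magenta cube covered √(2.1² + 0.8²) ≈ 2.2 units.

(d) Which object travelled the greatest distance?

the purple torus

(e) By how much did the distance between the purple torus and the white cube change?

-3.2

The distance was about 11.5 in the first image and 8.3 in the second, so they moved 3.2 units closer together.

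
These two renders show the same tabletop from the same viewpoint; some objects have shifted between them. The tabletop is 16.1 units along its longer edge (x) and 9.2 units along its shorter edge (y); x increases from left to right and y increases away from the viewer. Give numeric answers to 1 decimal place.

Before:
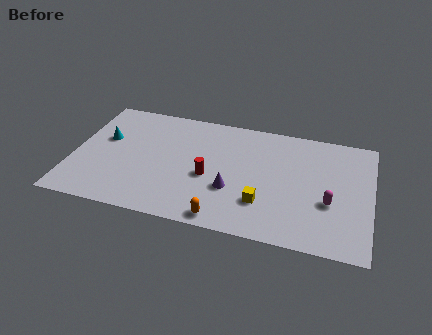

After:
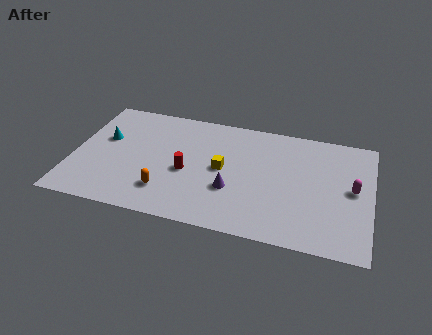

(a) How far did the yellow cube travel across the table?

3.1

The yellow cube moved from about (10.4, 2.6) to (8.1, 4.7), a distance of √(2.3² + 2.1²) ≈ 3.1.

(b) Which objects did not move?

the cyan cone and the purple cone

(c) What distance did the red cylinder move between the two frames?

1.2

The red cylinder moved from about (7.4, 3.9) to (6.2, 4.0), a distance of √(1.2² + 0.1²) ≈ 1.2.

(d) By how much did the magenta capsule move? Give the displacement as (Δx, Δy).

(1.2, 1.3)

The magenta capsule started near (13.9, 3.5) and ended near (15.1, 4.8).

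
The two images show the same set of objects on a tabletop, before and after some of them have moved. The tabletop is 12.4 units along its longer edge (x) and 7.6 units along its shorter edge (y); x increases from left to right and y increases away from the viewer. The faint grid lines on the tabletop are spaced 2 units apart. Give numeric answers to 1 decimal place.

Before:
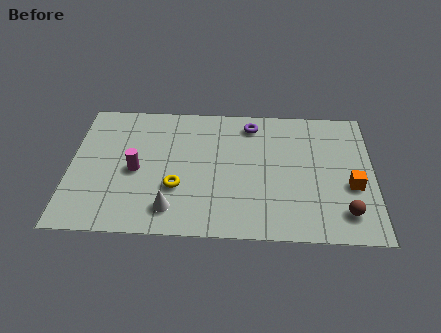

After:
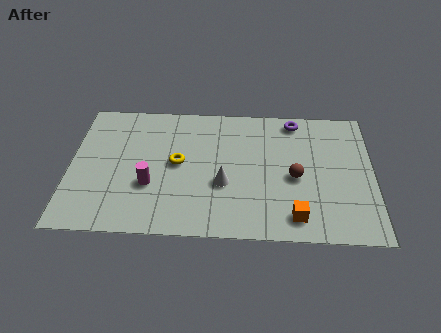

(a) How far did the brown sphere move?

2.8

The brown sphere moved from about (11.2, 1.5) to (9.2, 3.4), a distance of √(2.0² + 1.9²) ≈ 2.8.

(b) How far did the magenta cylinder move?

1.0

The magenta cylinder moved from about (2.7, 3.5) to (3.3, 2.7), a distance of √(0.6² + 0.8²) ≈ 1.0.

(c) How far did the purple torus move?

1.8

The purple torus moved from about (7.4, 6.4) to (9.2, 6.7), a distance of √(1.8² + 0.3²) ≈ 1.8.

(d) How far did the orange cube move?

2.9

The orange cube moved from about (11.5, 3.0) to (9.2, 1.2), a distance of √(2.3² + 1.8²) ≈ 2.9.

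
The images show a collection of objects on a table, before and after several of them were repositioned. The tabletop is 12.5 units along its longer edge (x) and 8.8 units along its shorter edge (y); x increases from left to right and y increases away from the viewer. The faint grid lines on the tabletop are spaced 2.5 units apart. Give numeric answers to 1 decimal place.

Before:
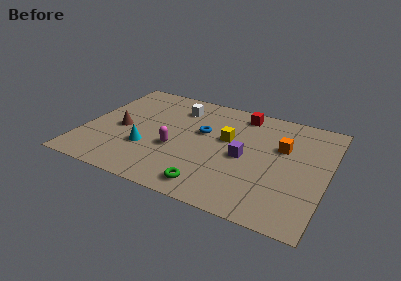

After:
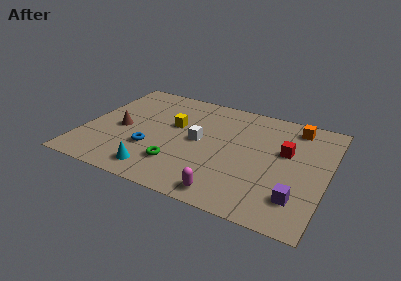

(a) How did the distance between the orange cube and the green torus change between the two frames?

+2.2

Before: roughly 5.4 units apart; after: 7.6. That's 2.2 units further apart.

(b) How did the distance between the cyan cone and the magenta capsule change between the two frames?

+2.2

The distance was about 1.5 in the first image and 3.7 in the second, so they moved 2.2 units further apart.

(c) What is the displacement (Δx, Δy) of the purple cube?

(2.9, -2.1)

From the two frames, the purple cube sits at roughly (8.3, 4.1) before and (11.2, 2.0) after.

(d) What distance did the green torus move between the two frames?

2.1

The green torus moved from about (6.9, 1.2) to (5.1, 2.2), a distance of √(1.8² + 1.0²) ≈ 2.1.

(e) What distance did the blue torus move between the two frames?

3.4

The blue torus moved from about (6.0, 5.3) to (3.6, 2.9), a distance of √(2.4² + 2.4²) ≈ 3.4.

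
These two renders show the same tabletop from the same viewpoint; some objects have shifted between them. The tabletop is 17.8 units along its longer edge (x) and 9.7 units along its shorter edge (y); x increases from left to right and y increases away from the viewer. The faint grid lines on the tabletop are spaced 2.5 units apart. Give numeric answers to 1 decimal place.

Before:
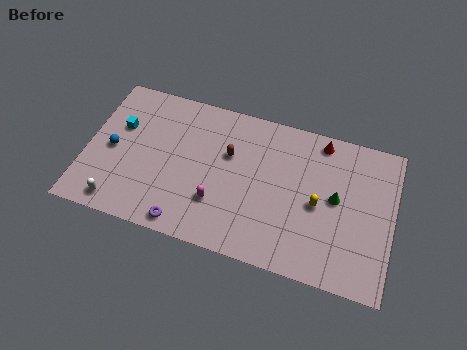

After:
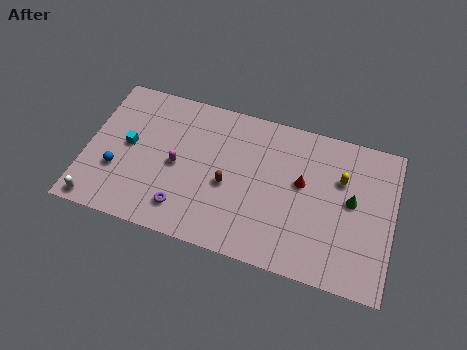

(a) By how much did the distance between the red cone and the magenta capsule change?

-0.7

They were about 8.0 units apart before and 7.3 after — 0.7 units closer together.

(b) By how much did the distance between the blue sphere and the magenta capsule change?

-2.9

They were about 6.5 units apart before and 3.6 after — 2.9 units closer together.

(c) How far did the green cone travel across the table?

0.9

The green cone moved from about (14.5, 5.2) to (15.4, 5.3), a distance of √(0.9² + 0.1²) ≈ 0.9.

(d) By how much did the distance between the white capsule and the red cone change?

-1.0

They were about 13.4 units apart before and 12.4 after — 1.0 units closer together.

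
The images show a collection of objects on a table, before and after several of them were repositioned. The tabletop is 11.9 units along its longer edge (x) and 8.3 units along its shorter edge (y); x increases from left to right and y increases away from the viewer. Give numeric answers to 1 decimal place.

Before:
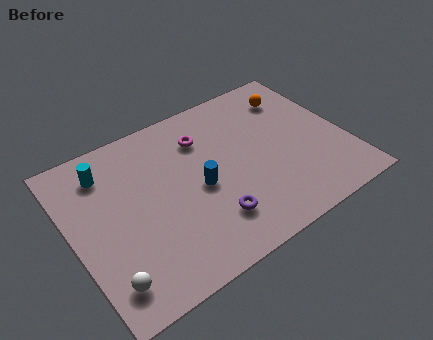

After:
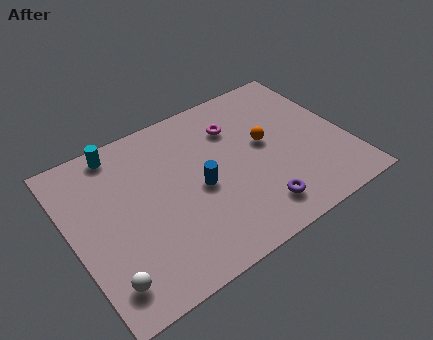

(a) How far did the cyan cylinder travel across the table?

1.1

The cyan cylinder moved from about (1.8, 6.6) to (2.5, 7.4), a distance of √(0.7² + 0.8²) ≈ 1.1.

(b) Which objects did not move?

the blue cylinder and the white sphere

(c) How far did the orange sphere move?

2.5

The orange sphere moved from about (10.2, 6.5) to (8.5, 4.6), a distance of √(1.7² + 1.9²) ≈ 2.5.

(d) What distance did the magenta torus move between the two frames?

1.4

The magenta torus was near (6.0, 6.2) before and (7.4, 6.1) after, so it travelled √(1.4² + 0.1²) ≈ 1.4 units.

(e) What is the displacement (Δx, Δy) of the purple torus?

(1.9, -0.5)

The purple torus started near (5.6, 2.0) and ended near (7.5, 1.5).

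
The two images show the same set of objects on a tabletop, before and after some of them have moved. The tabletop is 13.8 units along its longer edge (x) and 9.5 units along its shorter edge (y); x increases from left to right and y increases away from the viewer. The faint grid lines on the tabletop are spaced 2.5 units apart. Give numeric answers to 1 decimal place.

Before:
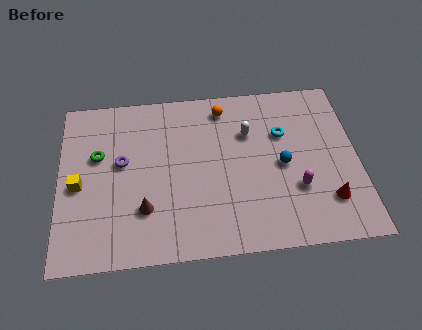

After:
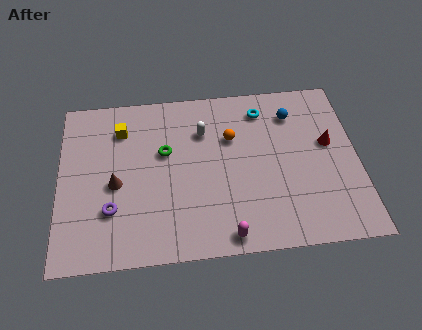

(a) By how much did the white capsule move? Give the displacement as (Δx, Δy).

(-2.1, 0.3)

The white capsule was at about (8.8, 6.5) and moved to about (6.7, 6.8).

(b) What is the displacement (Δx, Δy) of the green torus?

(3.1, -0.1)

The green torus started near (1.8, 5.9) and ended near (4.9, 5.8).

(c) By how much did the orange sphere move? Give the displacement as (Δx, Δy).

(0.3, -1.8)

The orange sphere started near (7.7, 8.1) and ended near (8.0, 6.3).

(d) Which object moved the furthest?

the magenta capsule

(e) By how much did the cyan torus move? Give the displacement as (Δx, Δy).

(-0.9, 1.5)

The cyan torus started near (10.4, 6.3) and ended near (9.5, 7.8).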